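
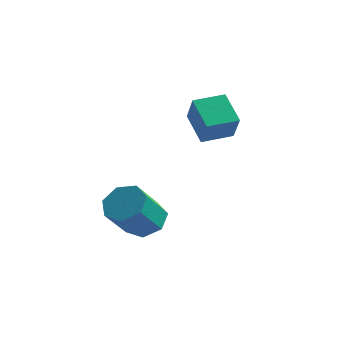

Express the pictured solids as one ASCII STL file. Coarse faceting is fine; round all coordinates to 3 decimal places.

solid 
facet normal -0.671 0.455 0.586
outer loop
vertex -2.598 0.747 4.045
vertex -1.647 1.961 4.192
vertex -3.301 1.463 2.685
endloop
endfacet
facet normal -0.614 -0.784 -0.095
outer loop
vertex -2.113 0.659 1.648
vertex -2.598 0.747 4.045
vertex -3.301 1.463 2.685
endloop
endfacet
facet normal -0.671 0.455 0.586
outer loop
vertex -3.301 1.463 2.685
vertex -1.647 1.961 4.192
vertex -2.35 2.677 2.832
endloop
endfacet
facet normal -0.416 0.423 -0.805
outer loop
vertex -2.35 2.677 2.832
vertex -2.113 0.659 1.648
vertex -3.301 1.463 2.685
endloop
endfacet
facet normal 0.416 -0.423 0.805
outer loop
vertex -2.598 0.747 4.045
vertex -0.459 1.157 3.155
vertex -1.647 1.961 4.192
endloop
endfacet
facet normal -0.614 -0.784 -0.095
outer loop
vertex -1.41 -0.057 3.008
vertex -2.598 0.747 4.045
vertex -2.113 0.659 1.648
endloop
endfacet
facet normal 0.416 -0.423 0.805
outer loop
vertex -1.41 -0.057 3.008
vertex -0.459 1.157 3.155
vertex -2.598 0.747 4.045
endloop
endfacet
facet normal 0.614 0.784 0.095
outer loop
vertex -1.647 1.961 4.192
vertex -0.459 1.157 3.155
vertex -2.35 2.677 2.832
endloop
endfacet
facet normal -0.416 0.423 -0.805
outer loop
vertex -1.162 1.873 1.795
vertex -2.113 0.659 1.648
vertex -2.35 2.677 2.832
endloop
endfacet
facet normal 0.614 0.784 0.095
outer loop
vertex -2.35 2.677 2.832
vertex -0.459 1.157 3.155
vertex -1.162 1.873 1.795
endloop
endfacet
facet normal 0.671 -0.455 -0.586
outer loop
vertex -1.162 1.873 1.795
vertex -1.41 -0.057 3.008
vertex -2.113 0.659 1.648
endloop
endfacet
facet normal 0.671 -0.455 -0.586
outer loop
vertex -0.459 1.157 3.155
vertex -1.41 -0.057 3.008
vertex -1.162 1.873 1.795
endloop
endfacet
facet normal 0.070 0.670 -0.739
outer loop
vertex -2.388 -2.2 -2.602
vertex -3.414 -1.883 -2.412
vertex -2.492 -1.499 -1.976
endloop
endfacet
facet normal 0.991 0.035 0.126
outer loop
vertex -2.388 -2.2 -2.602
vertex -2.492 -1.499 -1.976
vertex -2.541 -3.654 -0.998
endloop
endfacet
facet normal 0.992 0.034 0.125
outer loop
vertex -2.541 -3.654 -0.998
vertex -2.492 -1.499 -1.976
vertex -2.644 -2.953 -0.372
endloop
endfacet
facet normal -0.070 -0.670 0.739
outer loop
vertex -2.541 -3.654 -0.998
vertex -2.644 -2.953 -0.372
vertex -3.566 -3.337 -0.808
endloop
endfacet
facet normal 0.070 0.670 -0.739
outer loop
vertex -2.492 -1.499 -1.976
vertex -3.414 -1.883 -2.412
vertex -3.289 -1.087 -1.678
endloop
endfacet
facet normal 0.533 0.601 0.595
outer loop
vertex -2.492 -1.499 -1.976
vertex -3.289 -1.087 -1.678
vertex -2.644 -2.953 -0.372
endloop
endfacet
facet normal 0.533 0.601 0.596
outer loop
vertex -2.644 -2.953 -0.372
vertex -3.289 -1.087 -1.678
vertex -3.442 -2.541 -0.074
endloop
endfacet
facet normal -0.070 -0.670 0.739
outer loop
vertex -2.644 -2.953 -0.372
vertex -3.442 -2.541 -0.074
vertex -3.566 -3.337 -0.808
endloop
endfacet
facet normal 0.071 0.670 -0.739
outer loop
vertex -3.289 -1.087 -1.678
vertex -3.414 -1.883 -2.412
vertex -4.181 -1.274 -1.933
endloop
endfacet
facet normal -0.327 0.716 0.618
outer loop
vertex -3.289 -1.087 -1.678
vertex -4.181 -1.274 -1.933
vertex -3.442 -2.541 -0.074
endloop
endfacet
facet normal -0.327 0.715 0.618
outer loop
vertex -3.442 -2.541 -0.074
vertex -4.181 -1.274 -1.933
vertex -4.333 -2.728 -0.329
endloop
endfacet
facet normal -0.071 -0.670 0.739
outer loop
vertex -3.442 -2.541 -0.074
vertex -4.333 -2.728 -0.329
vertex -3.566 -3.337 -0.808
endloop
endfacet
facet normal 0.071 0.670 -0.739
outer loop
vertex -4.181 -1.274 -1.933
vertex -3.414 -1.883 -2.412
vertex -4.494 -1.92 -2.549
endloop
endfacet
facet normal -0.941 0.290 0.174
outer loop
vertex -4.181 -1.274 -1.933
vertex -4.494 -1.92 -2.549
vertex -4.333 -2.728 -0.329
endloop
endfacet
facet normal -0.941 0.291 0.174
outer loop
vertex -4.333 -2.728 -0.329
vertex -4.494 -1.92 -2.549
vertex -4.647 -3.374 -0.945
endloop
endfacet
facet normal -0.071 -0.670 0.739
outer loop
vertex -4.333 -2.728 -0.329
vertex -4.647 -3.374 -0.945
vertex -3.566 -3.337 -0.808
endloop
endfacet
facet normal 0.071 0.670 -0.739
outer loop
vertex -4.494 -1.92 -2.549
vertex -3.414 -1.883 -2.412
vertex -3.994 -2.538 -3.061
endloop
endfacet
facet normal -0.846 -0.353 -0.400
outer loop
vertex -4.494 -1.92 -2.549
vertex -3.994 -2.538 -3.061
vertex -4.647 -3.374 -0.945
endloop
endfacet
facet normal -0.846 -0.352 -0.400
outer loop
vertex -4.647 -3.374 -0.945
vertex -3.994 -2.538 -3.061
vertex -4.147 -3.992 -1.458
endloop
endfacet
facet normal -0.071 -0.670 0.739
outer loop
vertex -4.647 -3.374 -0.945
vertex -4.147 -3.992 -1.458
vertex -3.566 -3.337 -0.808
endloop
endfacet
facet normal 0.070 0.670 -0.739
outer loop
vertex -3.994 -2.538 -3.061
vertex -3.414 -1.883 -2.412
vertex -3.057 -2.663 -3.085
endloop
endfacet
facet normal -0.115 -0.730 -0.673
outer loop
vertex -3.994 -2.538 -3.061
vertex -3.057 -2.663 -3.085
vertex -4.147 -3.992 -1.458
endloop
endfacet
facet normal -0.114 -0.731 -0.673
outer loop
vertex -4.147 -3.992 -1.458
vertex -3.057 -2.663 -3.085
vertex -3.21 -4.117 -1.481
endloop
endfacet
facet normal -0.071 -0.670 0.739
outer loop
vertex -4.147 -3.992 -1.458
vertex -3.21 -4.117 -1.481
vertex -3.566 -3.337 -0.808
endloop
endfacet
facet normal 0.070 0.670 -0.739
outer loop
vertex -3.057 -2.663 -3.085
vertex -3.414 -1.883 -2.412
vertex -2.388 -2.2 -2.602
endloop
endfacet
facet normal 0.704 -0.559 -0.439
outer loop
vertex -3.057 -2.663 -3.085
vertex -2.388 -2.2 -2.602
vertex -3.21 -4.117 -1.481
endloop
endfacet
facet normal 0.704 -0.559 -0.439
outer loop
vertex -3.21 -4.117 -1.481
vertex -2.388 -2.2 -2.602
vertex -2.541 -3.654 -0.998
endloop
endfacet
facet normal -0.070 -0.670 0.739
outer loop
vertex -3.21 -4.117 -1.481
vertex -2.541 -3.654 -0.998
vertex -3.566 -3.337 -0.808
endloop
endfacet

endsolid


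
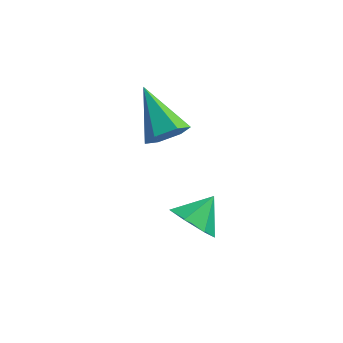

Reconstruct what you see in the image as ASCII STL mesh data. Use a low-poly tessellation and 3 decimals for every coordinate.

solid 
facet normal 0.590 -0.601 -0.539
outer loop
vertex -0.62 0.49 3.762
vertex -1.017 0.704 3.089
vertex -0.368 1.126 3.328
endloop
endfacet
facet normal 0.518 0.332 0.788
outer loop
vertex -0.62 0.49 3.762
vertex -0.368 1.126 3.328
vertex -2.243 1.956 4.211
endloop
endfacet
facet normal 0.590 -0.601 -0.539
outer loop
vertex -0.368 1.126 3.328
vertex -1.017 0.704 3.089
vertex -0.765 1.34 2.655
endloop
endfacet
facet normal 0.420 0.907 0.040
outer loop
vertex -0.368 1.126 3.328
vertex -0.765 1.34 2.655
vertex -2.243 1.956 4.211
endloop
endfacet
facet normal 0.589 -0.602 -0.540
outer loop
vertex -0.765 1.34 2.655
vertex -1.017 0.704 3.089
vertex -1.414 0.919 2.416
endloop
endfacet
facet normal -0.286 0.767 -0.575
outer loop
vertex -0.765 1.34 2.655
vertex -1.414 0.919 2.416
vertex -2.243 1.956 4.211
endloop
endfacet
facet normal 0.589 -0.602 -0.540
outer loop
vertex -1.414 0.919 2.416
vertex -1.017 0.704 3.089
vertex -1.666 0.283 2.85
endloop
endfacet
facet normal -0.895 0.052 -0.443
outer loop
vertex -1.414 0.919 2.416
vertex -1.666 0.283 2.85
vertex -2.243 1.956 4.211
endloop
endfacet
facet normal 0.589 -0.602 -0.539
outer loop
vertex -1.666 0.283 2.85
vertex -1.017 0.704 3.089
vertex -1.269 0.069 3.523
endloop
endfacet
facet normal -0.797 -0.522 0.304
outer loop
vertex -1.666 0.283 2.85
vertex -1.269 0.069 3.523
vertex -2.243 1.956 4.211
endloop
endfacet
facet normal 0.589 -0.602 -0.539
outer loop
vertex -1.269 0.069 3.523
vertex -1.017 0.704 3.089
vertex -0.62 0.49 3.762
endloop
endfacet
facet normal -0.091 -0.382 0.920
outer loop
vertex -1.269 0.069 3.523
vertex -0.62 0.49 3.762
vertex -2.243 1.956 4.211
endloop
endfacet
facet normal -0.399 -0.702 -0.591
outer loop
vertex 1.242 -2.43 1.685
vertex 0.821 -2.781 2.386
vertex 0.537 -2.149 1.827
endloop
endfacet
facet normal 0.293 0.899 -0.325
outer loop
vertex 1.242 -2.43 1.685
vertex 0.537 -2.149 1.827
vertex 1.299 -1.939 3.094
endloop
endfacet
facet normal -0.398 -0.702 -0.591
outer loop
vertex 0.537 -2.149 1.827
vertex 0.821 -2.781 2.386
vertex 0.046 -2.345 2.39
endloop
endfacet
facet normal -0.329 0.943 0.042
outer loop
vertex 0.537 -2.149 1.827
vertex 0.046 -2.345 2.39
vertex 1.299 -1.939 3.094
endloop
endfacet
facet normal -0.398 -0.702 -0.590
outer loop
vertex 0.046 -2.345 2.39
vertex 0.821 -2.781 2.386
vertex 0.138 -2.868 2.95
endloop
endfacet
facet normal -0.535 0.572 0.622
outer loop
vertex 0.046 -2.345 2.39
vertex 0.138 -2.868 2.95
vertex 1.299 -1.939 3.094
endloop
endfacet
facet normal -0.398 -0.702 -0.591
outer loop
vertex 0.138 -2.868 2.95
vertex 0.821 -2.781 2.386
vertex 0.745 -3.326 3.085
endloop
endfacet
facet normal -0.172 0.062 0.983
outer loop
vertex 0.138 -2.868 2.95
vertex 0.745 -3.326 3.085
vertex 1.299 -1.939 3.094
endloop
endfacet
facet normal -0.399 -0.701 -0.590
outer loop
vertex 0.745 -3.326 3.085
vertex 0.821 -2.781 2.386
vertex 1.409 -3.374 2.693
endloop
endfacet
facet normal 0.487 -0.200 0.850
outer loop
vertex 0.745 -3.326 3.085
vertex 1.409 -3.374 2.693
vertex 1.299 -1.939 3.094
endloop
endfacet
facet normal -0.399 -0.701 -0.591
outer loop
vertex 1.409 -3.374 2.693
vertex 0.821 -2.781 2.386
vertex 1.631 -2.975 2.07
endloop
endfacet
facet normal 0.945 -0.018 0.325
outer loop
vertex 1.409 -3.374 2.693
vertex 1.631 -2.975 2.07
vertex 1.299 -1.939 3.094
endloop
endfacet
facet normal -0.398 -0.702 -0.591
outer loop
vertex 1.631 -2.975 2.07
vertex 0.821 -2.781 2.386
vertex 1.242 -2.43 1.685
endloop
endfacet
facet normal 0.859 0.472 -0.199
outer loop
vertex 1.631 -2.975 2.07
vertex 1.242 -2.43 1.685
vertex 1.299 -1.939 3.094
endloop
endfacet

endsolid


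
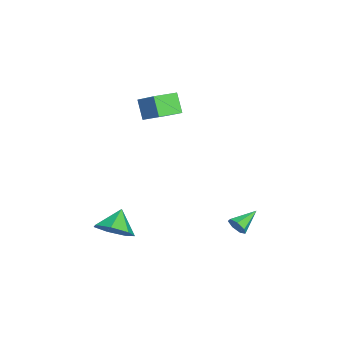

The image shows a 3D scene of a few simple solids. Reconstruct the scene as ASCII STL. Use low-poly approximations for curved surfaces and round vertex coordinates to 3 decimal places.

solid 
facet normal 0.705 -0.254 -0.662
outer loop
vertex 2.157 -2.669 -3.298
vertex 1.468 -2.595 -4.06
vertex 2.087 -1.864 -3.681
endloop
endfacet
facet normal 0.164 0.435 0.885
outer loop
vertex 2.157 -2.669 -3.298
vertex 2.087 -1.864 -3.681
vertex 0.552 -2.265 -3.2
endloop
endfacet
facet normal 0.705 -0.254 -0.662
outer loop
vertex 2.087 -1.864 -3.681
vertex 1.468 -2.595 -4.06
vertex 1.551 -1.61 -4.35
endloop
endfacet
facet normal -0.102 0.900 0.424
outer loop
vertex 2.087 -1.864 -3.681
vertex 1.551 -1.61 -4.35
vertex 0.552 -2.265 -3.2
endloop
endfacet
facet normal 0.705 -0.254 -0.662
outer loop
vertex 1.551 -1.61 -4.35
vertex 1.468 -2.595 -4.06
vertex 0.953 -2.097 -4.8
endloop
endfacet
facet normal -0.600 0.798 -0.067
outer loop
vertex 1.551 -1.61 -4.35
vertex 0.953 -2.097 -4.8
vertex 0.552 -2.265 -3.2
endloop
endfacet
facet normal 0.706 -0.253 -0.662
outer loop
vertex 0.953 -2.097 -4.8
vertex 1.468 -2.595 -4.06
vertex 0.743 -2.959 -4.694
endloop
endfacet
facet normal -0.954 0.206 -0.218
outer loop
vertex 0.953 -2.097 -4.8
vertex 0.743 -2.959 -4.694
vertex 0.552 -2.265 -3.2
endloop
endfacet
facet normal 0.706 -0.254 -0.661
outer loop
vertex 0.743 -2.959 -4.694
vertex 1.468 -2.595 -4.06
vertex 1.079 -3.547 -4.11
endloop
endfacet
facet normal -0.899 -0.430 0.085
outer loop
vertex 0.743 -2.959 -4.694
vertex 1.079 -3.547 -4.11
vertex 0.552 -2.265 -3.2
endloop
endfacet
facet normal 0.705 -0.253 -0.662
outer loop
vertex 1.079 -3.547 -4.11
vertex 1.468 -2.595 -4.06
vertex 1.708 -3.418 -3.489
endloop
endfacet
facet normal -0.476 -0.631 0.613
outer loop
vertex 1.079 -3.547 -4.11
vertex 1.708 -3.418 -3.489
vertex 0.552 -2.265 -3.2
endloop
endfacet
facet normal 0.705 -0.254 -0.662
outer loop
vertex 1.708 -3.418 -3.489
vertex 1.468 -2.595 -4.06
vertex 2.157 -2.669 -3.298
endloop
endfacet
facet normal -0.003 -0.246 0.969
outer loop
vertex 1.708 -3.418 -3.489
vertex 2.157 -2.669 -3.298
vertex 0.552 -2.265 -3.2
endloop
endfacet
facet normal -0.538 -0.226 0.812
outer loop
vertex -2.939 -0.913 2.348
vertex -3.546 0.163 2.245
vertex -4.25 -1.758 1.246
endloop
endfacet
facet normal 0.490 -0.868 0.083
outer loop
vertex -3.594 -1.483 0.255
vertex -2.939 -0.913 2.348
vertex -4.25 -1.758 1.246
endloop
endfacet
facet normal -0.538 -0.226 0.812
outer loop
vertex -4.25 -1.758 1.246
vertex -3.546 0.163 2.245
vertex -4.857 -0.682 1.143
endloop
endfacet
facet normal -0.686 -0.442 -0.577
outer loop
vertex -4.857 -0.682 1.143
vertex -3.594 -1.483 0.255
vertex -4.25 -1.758 1.246
endloop
endfacet
facet normal 0.686 0.442 0.577
outer loop
vertex -2.939 -0.913 2.348
vertex -2.89 0.438 1.254
vertex -3.546 0.163 2.245
endloop
endfacet
facet normal 0.490 -0.868 0.083
outer loop
vertex -2.283 -0.638 1.357
vertex -2.939 -0.913 2.348
vertex -3.594 -1.483 0.255
endloop
endfacet
facet normal 0.686 0.442 0.577
outer loop
vertex -2.283 -0.638 1.357
vertex -2.89 0.438 1.254
vertex -2.939 -0.913 2.348
endloop
endfacet
facet normal -0.490 0.868 -0.083
outer loop
vertex -3.546 0.163 2.245
vertex -2.89 0.438 1.254
vertex -4.857 -0.682 1.143
endloop
endfacet
facet normal -0.686 -0.442 -0.577
outer loop
vertex -4.201 -0.407 0.152
vertex -3.594 -1.483 0.255
vertex -4.857 -0.682 1.143
endloop
endfacet
facet normal -0.490 0.868 -0.083
outer loop
vertex -4.857 -0.682 1.143
vertex -2.89 0.438 1.254
vertex -4.201 -0.407 0.152
endloop
endfacet
facet normal 0.538 0.226 -0.812
outer loop
vertex -4.201 -0.407 0.152
vertex -2.283 -0.638 1.357
vertex -3.594 -1.483 0.255
endloop
endfacet
facet normal 0.538 0.226 -0.812
outer loop
vertex -2.89 0.438 1.254
vertex -2.283 -0.638 1.357
vertex -4.201 -0.407 0.152
endloop
endfacet
facet normal 0.653 -0.671 -0.351
outer loop
vertex 2.871 3.112 -2.27
vertex 2.591 3.087 -2.743
vertex 3.007 3.421 -2.608
endloop
endfacet
facet normal 0.429 0.574 0.697
outer loop
vertex 2.871 3.112 -2.27
vertex 3.007 3.421 -2.608
vertex 1.729 3.973 -2.277
endloop
endfacet
facet normal 0.653 -0.670 -0.353
outer loop
vertex 3.007 3.421 -2.608
vertex 2.591 3.087 -2.743
vertex 2.829 3.479 -3.047
endloop
endfacet
facet normal 0.388 0.921 -0.036
outer loop
vertex 3.007 3.421 -2.608
vertex 2.829 3.479 -3.047
vertex 1.729 3.973 -2.277
endloop
endfacet
facet normal 0.652 -0.671 -0.354
outer loop
vertex 2.829 3.479 -3.047
vertex 2.591 3.087 -2.743
vertex 2.471 3.242 -3.257
endloop
endfacet
facet normal -0.117 0.752 -0.649
outer loop
vertex 2.829 3.479 -3.047
vertex 2.471 3.242 -3.257
vertex 1.729 3.973 -2.277
endloop
endfacet
facet normal 0.652 -0.671 -0.354
outer loop
vertex 2.471 3.242 -3.257
vertex 2.591 3.087 -2.743
vertex 2.204 2.889 -3.08
endloop
endfacet
facet normal -0.707 0.194 -0.680
outer loop
vertex 2.471 3.242 -3.257
vertex 2.204 2.889 -3.08
vertex 1.729 3.973 -2.277
endloop
endfacet
facet normal 0.652 -0.671 -0.354
outer loop
vertex 2.204 2.889 -3.08
vertex 2.591 3.087 -2.743
vertex 2.228 2.685 -2.649
endloop
endfacet
facet normal -0.937 -0.333 -0.105
outer loop
vertex 2.204 2.889 -3.08
vertex 2.228 2.685 -2.649
vertex 1.729 3.973 -2.277
endloop
endfacet
facet normal 0.652 -0.671 -0.353
outer loop
vertex 2.228 2.685 -2.649
vertex 2.591 3.087 -2.743
vertex 2.525 2.784 -2.289
endloop
endfacet
facet normal -0.634 -0.431 0.642
outer loop
vertex 2.228 2.685 -2.649
vertex 2.525 2.784 -2.289
vertex 1.729 3.973 -2.277
endloop
endfacet
facet normal 0.654 -0.670 -0.352
outer loop
vertex 2.525 2.784 -2.289
vertex 2.591 3.087 -2.743
vertex 2.871 3.112 -2.27
endloop
endfacet
facet normal -0.028 -0.029 0.999
outer loop
vertex 2.525 2.784 -2.289
vertex 2.871 3.112 -2.27
vertex 1.729 3.973 -2.277
endloop
endfacet

endsolid


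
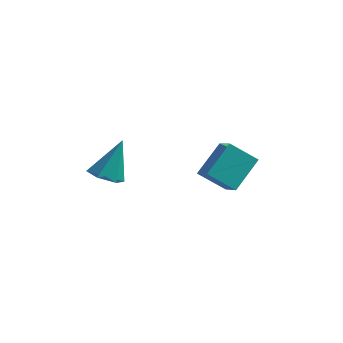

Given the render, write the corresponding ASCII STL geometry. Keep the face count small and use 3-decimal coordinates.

solid 
facet normal -0.198 -0.477 -0.856
outer loop
vertex 0.338 -0.49 0.387
vertex -0.302 -0.712 0.659
vertex -0.259 -0.08 0.297
endloop
endfacet
facet normal 0.575 0.799 -0.177
outer loop
vertex 0.338 -0.49 0.387
vertex -0.259 -0.08 0.297
vertex 0.042 0.112 2.141
endloop
endfacet
facet normal -0.198 -0.477 -0.856
outer loop
vertex -0.259 -0.08 0.297
vertex -0.302 -0.712 0.659
vertex -0.899 -0.302 0.569
endloop
endfacet
facet normal -0.343 0.938 -0.042
outer loop
vertex -0.259 -0.08 0.297
vertex -0.899 -0.302 0.569
vertex 0.042 0.112 2.141
endloop
endfacet
facet normal -0.198 -0.477 -0.856
outer loop
vertex -0.899 -0.302 0.569
vertex -0.302 -0.712 0.659
vertex -0.941 -0.935 0.931
endloop
endfacet
facet normal -0.851 0.302 0.430
outer loop
vertex -0.899 -0.302 0.569
vertex -0.941 -0.935 0.931
vertex 0.042 0.112 2.141
endloop
endfacet
facet normal -0.198 -0.477 -0.856
outer loop
vertex -0.941 -0.935 0.931
vertex -0.302 -0.712 0.659
vertex -0.344 -1.345 1.021
endloop
endfacet
facet normal -0.439 -0.472 0.765
outer loop
vertex -0.941 -0.935 0.931
vertex -0.344 -1.345 1.021
vertex 0.042 0.112 2.141
endloop
endfacet
facet normal -0.198 -0.477 -0.857
outer loop
vertex -0.344 -1.345 1.021
vertex -0.302 -0.712 0.659
vertex 0.296 -1.122 0.749
endloop
endfacet
facet normal 0.480 -0.611 0.629
outer loop
vertex -0.344 -1.345 1.021
vertex 0.296 -1.122 0.749
vertex 0.042 0.112 2.141
endloop
endfacet
facet normal -0.198 -0.477 -0.856
outer loop
vertex 0.296 -1.122 0.749
vertex -0.302 -0.712 0.659
vertex 0.338 -0.49 0.387
endloop
endfacet
facet normal 0.987 0.025 0.158
outer loop
vertex 0.296 -1.122 0.749
vertex 0.338 -0.49 0.387
vertex 0.042 0.112 2.141
endloop
endfacet
facet normal -0.784 -0.185 0.593
outer loop
vertex 2.377 2.589 -0.801
vertex 2.815 3.859 0.173
vertex 1.719 3.31 -1.446
endloop
endfacet
facet normal -0.264 -0.766 -0.587
outer loop
vertex 2.785 3.561 -2.253
vertex 2.377 2.589 -0.801
vertex 1.719 3.31 -1.446
endloop
endfacet
facet normal -0.784 -0.184 0.593
outer loop
vertex 1.719 3.31 -1.446
vertex 2.815 3.859 0.173
vertex 2.158 4.581 -0.472
endloop
endfacet
facet normal -0.562 0.617 -0.551
outer loop
vertex 2.158 4.581 -0.472
vertex 2.785 3.561 -2.253
vertex 1.719 3.31 -1.446
endloop
endfacet
facet normal 0.562 -0.617 0.551
outer loop
vertex 2.377 2.589 -0.801
vertex 3.881 4.11 -0.634
vertex 2.815 3.859 0.173
endloop
endfacet
facet normal -0.265 -0.765 -0.587
outer loop
vertex 3.442 2.839 -1.608
vertex 2.377 2.589 -0.801
vertex 2.785 3.561 -2.253
endloop
endfacet
facet normal 0.562 -0.617 0.551
outer loop
vertex 3.442 2.839 -1.608
vertex 3.881 4.11 -0.634
vertex 2.377 2.589 -0.801
endloop
endfacet
facet normal 0.264 0.765 0.587
outer loop
vertex 2.815 3.859 0.173
vertex 3.881 4.11 -0.634
vertex 2.158 4.581 -0.472
endloop
endfacet
facet normal -0.562 0.617 -0.551
outer loop
vertex 3.223 4.831 -1.279
vertex 2.785 3.561 -2.253
vertex 2.158 4.581 -0.472
endloop
endfacet
facet normal 0.264 0.766 0.586
outer loop
vertex 2.158 4.581 -0.472
vertex 3.881 4.11 -0.634
vertex 3.223 4.831 -1.279
endloop
endfacet
facet normal 0.784 0.184 -0.593
outer loop
vertex 3.223 4.831 -1.279
vertex 3.442 2.839 -1.608
vertex 2.785 3.561 -2.253
endloop
endfacet
facet normal 0.784 0.184 -0.593
outer loop
vertex 3.881 4.11 -0.634
vertex 3.442 2.839 -1.608
vertex 3.223 4.831 -1.279
endloop
endfacet

endsolid


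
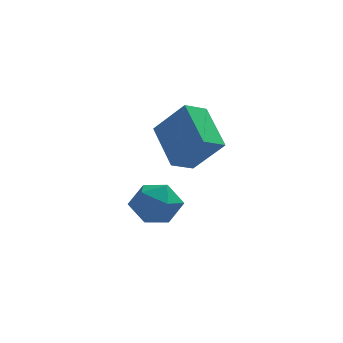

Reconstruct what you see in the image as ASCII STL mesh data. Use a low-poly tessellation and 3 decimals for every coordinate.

solid 
facet normal 0.159 0.927 -0.339
outer loop
vertex -0.317 2.433 -3.132
vertex -1.3 2.754 -2.716
vertex -0.38 2.825 -2.09
endloop
endfacet
facet normal 0.775 0.605 -0.181
outer loop
vertex -0.317 2.433 -3.132
vertex -0.38 2.825 -2.09
vertex 0.258 1.94 -2.315
endloop
endfacet
facet normal 0.820 0.009 -0.572
outer loop
vertex -0.317 2.433 -3.132
vertex 0.258 1.94 -2.315
vertex -0.267 1.321 -3.078
endloop
endfacet
facet normal 0.231 -0.037 -0.972
outer loop
vertex -0.317 2.433 -3.132
vertex -0.267 1.321 -3.078
vertex -1.23 1.824 -3.326
endloop
endfacet
facet normal -0.178 0.530 -0.829
outer loop
vertex -0.317 2.433 -3.132
vertex -1.23 1.824 -3.326
vertex -1.3 2.754 -2.716
endloop
endfacet
facet normal 0.755 0.415 0.508
outer loop
vertex 0.258 1.94 -2.315
vertex -0.38 2.825 -2.09
vertex -0.37 1.956 -1.394
endloop
endfacet
facet normal -0.242 0.937 0.250
outer loop
vertex -0.38 2.825 -2.09
vertex -1.3 2.754 -2.716
vertex -1.333 2.459 -1.642
endloop
endfacet
facet normal -0.787 0.296 -0.542
outer loop
vertex -1.3 2.754 -2.716
vertex -1.23 1.824 -3.326
vertex -1.858 1.84 -2.405
endloop
endfacet
facet normal -0.125 -0.621 -0.774
outer loop
vertex -1.23 1.824 -3.326
vertex -0.267 1.321 -3.078
vertex -1.22 0.955 -2.63
endloop
endfacet
facet normal 0.827 -0.548 -0.125
outer loop
vertex -0.267 1.321 -3.078
vertex 0.258 1.94 -2.315
vertex -0.3 1.026 -2.004
endloop
endfacet
facet normal -0.231 0.037 0.972
outer loop
vertex -1.283 1.347 -1.588
vertex -0.37 1.956 -1.394
vertex -1.333 2.459 -1.642
endloop
endfacet
facet normal -0.820 -0.009 0.572
outer loop
vertex -1.283 1.347 -1.588
vertex -1.333 2.459 -1.642
vertex -1.858 1.84 -2.405
endloop
endfacet
facet normal -0.775 -0.605 0.181
outer loop
vertex -1.283 1.347 -1.588
vertex -1.858 1.84 -2.405
vertex -1.22 0.955 -2.63
endloop
endfacet
facet normal -0.159 -0.927 0.339
outer loop
vertex -1.283 1.347 -1.588
vertex -1.22 0.955 -2.63
vertex -0.3 1.026 -2.004
endloop
endfacet
facet normal 0.178 -0.530 0.829
outer loop
vertex -1.283 1.347 -1.588
vertex -0.3 1.026 -2.004
vertex -0.37 1.956 -1.394
endloop
endfacet
facet normal 0.125 0.621 0.774
outer loop
vertex -1.333 2.459 -1.642
vertex -0.37 1.956 -1.394
vertex -0.38 2.825 -2.09
endloop
endfacet
facet normal -0.827 0.548 0.125
outer loop
vertex -1.858 1.84 -2.405
vertex -1.333 2.459 -1.642
vertex -1.3 2.754 -2.716
endloop
endfacet
facet normal -0.755 -0.415 -0.508
outer loop
vertex -1.22 0.955 -2.63
vertex -1.858 1.84 -2.405
vertex -1.23 1.824 -3.326
endloop
endfacet
facet normal 0.242 -0.937 -0.250
outer loop
vertex -0.3 1.026 -2.004
vertex -1.22 0.955 -2.63
vertex -0.267 1.321 -3.078
endloop
endfacet
facet normal 0.787 -0.296 0.542
outer loop
vertex -0.37 1.956 -1.394
vertex -0.3 1.026 -2.004
vertex 0.258 1.94 -2.315
endloop
endfacet
facet normal -0.633 0.259 -0.730
outer loop
vertex -0.097 0.419 0.216
vertex -0.9 1.996 1.471
vertex 0.651 1.118 -0.185
endloop
endfacet
facet normal 0.370 -0.727 -0.578
outer loop
vertex 1.86 0.624 1.209
vertex -0.097 0.419 0.216
vertex 0.651 1.118 -0.185
endloop
endfacet
facet normal -0.633 0.259 -0.730
outer loop
vertex 0.651 1.118 -0.185
vertex -0.9 1.996 1.471
vertex -0.152 2.696 1.071
endloop
endfacet
facet normal 0.680 0.636 -0.364
outer loop
vertex -0.152 2.696 1.071
vertex 1.86 0.624 1.209
vertex 0.651 1.118 -0.185
endloop
endfacet
facet normal -0.680 -0.636 0.364
outer loop
vertex -0.097 0.419 0.216
vertex 0.309 1.502 2.865
vertex -0.9 1.996 1.471
endloop
endfacet
facet normal 0.370 -0.726 -0.579
outer loop
vertex 1.112 -0.076 1.609
vertex -0.097 0.419 0.216
vertex 1.86 0.624 1.209
endloop
endfacet
facet normal -0.680 -0.636 0.364
outer loop
vertex 1.112 -0.076 1.609
vertex 0.309 1.502 2.865
vertex -0.097 0.419 0.216
endloop
endfacet
facet normal -0.370 0.727 0.579
outer loop
vertex -0.9 1.996 1.471
vertex 0.309 1.502 2.865
vertex -0.152 2.696 1.071
endloop
endfacet
facet normal 0.680 0.636 -0.364
outer loop
vertex 1.057 2.201 2.464
vertex 1.86 0.624 1.209
vertex -0.152 2.696 1.071
endloop
endfacet
facet normal -0.369 0.727 0.579
outer loop
vertex -0.152 2.696 1.071
vertex 0.309 1.502 2.865
vertex 1.057 2.201 2.464
endloop
endfacet
facet normal 0.633 -0.259 0.730
outer loop
vertex 1.057 2.201 2.464
vertex 1.112 -0.076 1.609
vertex 1.86 0.624 1.209
endloop
endfacet
facet normal 0.633 -0.259 0.730
outer loop
vertex 0.309 1.502 2.865
vertex 1.112 -0.076 1.609
vertex 1.057 2.201 2.464
endloop
endfacet

endsolid


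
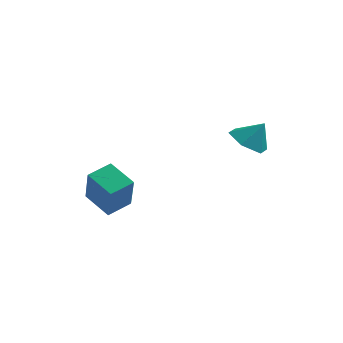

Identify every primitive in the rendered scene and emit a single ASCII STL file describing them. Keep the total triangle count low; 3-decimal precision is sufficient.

solid 
facet normal -0.774 0.531 0.345
outer loop
vertex -3.013 -1.875 1.22
vertex -2.277 -0.957 1.457
vertex -3.308 -1.198 -0.487
endloop
endfacet
facet normal -0.613 -0.765 -0.198
outer loop
vertex -2.163 -1.983 -0.997
vertex -3.013 -1.875 1.22
vertex -3.308 -1.198 -0.487
endloop
endfacet
facet normal -0.774 0.530 0.345
outer loop
vertex -3.308 -1.198 -0.487
vertex -2.277 -0.957 1.457
vertex -2.573 -0.279 -0.25
endloop
endfacet
facet normal -0.159 0.364 -0.918
outer loop
vertex -2.573 -0.279 -0.25
vertex -2.163 -1.983 -0.997
vertex -3.308 -1.198 -0.487
endloop
endfacet
facet normal 0.159 -0.364 0.918
outer loop
vertex -3.013 -1.875 1.22
vertex -1.132 -1.742 0.947
vertex -2.277 -0.957 1.457
endloop
endfacet
facet normal -0.613 -0.765 -0.198
outer loop
vertex -1.867 -2.661 0.71
vertex -3.013 -1.875 1.22
vertex -2.163 -1.983 -0.997
endloop
endfacet
facet normal 0.159 -0.364 0.918
outer loop
vertex -1.867 -2.661 0.71
vertex -1.132 -1.742 0.947
vertex -3.013 -1.875 1.22
endloop
endfacet
facet normal 0.613 0.765 0.198
outer loop
vertex -2.277 -0.957 1.457
vertex -1.132 -1.742 0.947
vertex -2.573 -0.279 -0.25
endloop
endfacet
facet normal -0.159 0.364 -0.918
outer loop
vertex -1.427 -1.065 -0.76
vertex -2.163 -1.983 -0.997
vertex -2.573 -0.279 -0.25
endloop
endfacet
facet normal 0.613 0.765 0.198
outer loop
vertex -2.573 -0.279 -0.25
vertex -1.132 -1.742 0.947
vertex -1.427 -1.065 -0.76
endloop
endfacet
facet normal 0.774 -0.531 -0.345
outer loop
vertex -1.427 -1.065 -0.76
vertex -1.867 -2.661 0.71
vertex -2.163 -1.983 -0.997
endloop
endfacet
facet normal 0.775 -0.531 -0.344
outer loop
vertex -1.132 -1.742 0.947
vertex -1.867 -2.661 0.71
vertex -1.427 -1.065 -0.76
endloop
endfacet
facet normal -0.536 -0.171 -0.827
outer loop
vertex 3.317 2.661 0.675
vertex 2.642 3.353 0.969
vertex 3.431 3.626 0.401
endloop
endfacet
facet normal 0.993 -0.099 0.066
outer loop
vertex 3.317 2.661 0.675
vertex 3.431 3.626 0.401
vertex 3.318 3.567 2.011
endloop
endfacet
facet normal -0.536 -0.170 -0.827
outer loop
vertex 3.431 3.626 0.401
vertex 2.642 3.353 0.969
vertex 2.757 4.318 0.696
endloop
endfacet
facet normal 0.730 0.679 0.076
outer loop
vertex 3.431 3.626 0.401
vertex 2.757 4.318 0.696
vertex 3.318 3.567 2.011
endloop
endfacet
facet normal -0.536 -0.170 -0.827
outer loop
vertex 2.757 4.318 0.696
vertex 2.642 3.353 0.969
vertex 1.968 4.044 1.264
endloop
endfacet
facet normal 0.043 0.875 0.482
outer loop
vertex 2.757 4.318 0.696
vertex 1.968 4.044 1.264
vertex 3.318 3.567 2.011
endloop
endfacet
facet normal -0.536 -0.170 -0.827
outer loop
vertex 1.968 4.044 1.264
vertex 2.642 3.353 0.969
vertex 1.853 3.079 1.537
endloop
endfacet
facet normal -0.381 0.293 0.877
outer loop
vertex 1.968 4.044 1.264
vertex 1.853 3.079 1.537
vertex 3.318 3.567 2.011
endloop
endfacet
facet normal -0.536 -0.171 -0.827
outer loop
vertex 1.853 3.079 1.537
vertex 2.642 3.353 0.969
vertex 2.528 2.387 1.243
endloop
endfacet
facet normal -0.119 -0.484 0.867
outer loop
vertex 1.853 3.079 1.537
vertex 2.528 2.387 1.243
vertex 3.318 3.567 2.011
endloop
endfacet
facet normal -0.536 -0.171 -0.827
outer loop
vertex 2.528 2.387 1.243
vertex 2.642 3.353 0.969
vertex 3.317 2.661 0.675
endloop
endfacet
facet normal 0.569 -0.681 0.461
outer loop
vertex 2.528 2.387 1.243
vertex 3.317 2.661 0.675
vertex 3.318 3.567 2.011
endloop
endfacet

endsolid


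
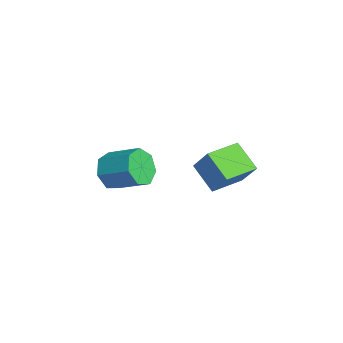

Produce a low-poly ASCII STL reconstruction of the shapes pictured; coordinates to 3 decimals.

solid 
facet normal -0.575 -0.690 -0.439
outer loop
vertex 0.767 -3.595 0.162
vertex -0.012 -3.256 0.65
vertex 0.326 -2.98 -0.227
endloop
endfacet
facet normal 0.632 -0.036 -0.774
outer loop
vertex 0.767 -3.595 0.162
vertex 0.326 -2.98 -0.227
vertex 1.711 -2.463 0.881
endloop
endfacet
facet normal 0.632 -0.036 -0.774
outer loop
vertex 1.711 -2.463 0.881
vertex 0.326 -2.98 -0.227
vertex 1.27 -1.848 0.492
endloop
endfacet
facet normal 0.576 0.690 0.439
outer loop
vertex 1.711 -2.463 0.881
vertex 1.27 -1.848 0.492
vertex 0.932 -2.124 1.37
endloop
endfacet
facet normal -0.576 -0.690 -0.439
outer loop
vertex 0.326 -2.98 -0.227
vertex -0.012 -3.256 0.65
vertex -0.369 -2.573 0.045
endloop
endfacet
facet normal -0.011 0.543 -0.840
outer loop
vertex 0.326 -2.98 -0.227
vertex -0.369 -2.573 0.045
vertex 1.27 -1.848 0.492
endloop
endfacet
facet normal -0.011 0.543 -0.840
outer loop
vertex 1.27 -1.848 0.492
vertex -0.369 -2.573 0.045
vertex 0.574 -1.441 0.764
endloop
endfacet
facet normal 0.575 0.691 0.439
outer loop
vertex 1.27 -1.848 0.492
vertex 0.574 -1.441 0.764
vertex 0.932 -2.124 1.37
endloop
endfacet
facet normal -0.575 -0.690 -0.440
outer loop
vertex -0.369 -2.573 0.045
vertex -0.012 -3.256 0.65
vertex -0.796 -2.681 0.773
endloop
endfacet
facet normal -0.646 0.712 -0.274
outer loop
vertex -0.369 -2.573 0.045
vertex -0.796 -2.681 0.773
vertex 0.574 -1.441 0.764
endloop
endfacet
facet normal -0.647 0.712 -0.273
outer loop
vertex 0.574 -1.441 0.764
vertex -0.796 -2.681 0.773
vertex 0.148 -1.549 1.492
endloop
endfacet
facet normal 0.575 0.691 0.439
outer loop
vertex 0.574 -1.441 0.764
vertex 0.148 -1.549 1.492
vertex 0.932 -2.124 1.37
endloop
endfacet
facet normal -0.575 -0.690 -0.439
outer loop
vertex -0.796 -2.681 0.773
vertex -0.012 -3.256 0.65
vertex -0.632 -3.221 1.408
endloop
endfacet
facet normal -0.795 0.346 0.499
outer loop
vertex -0.796 -2.681 0.773
vertex -0.632 -3.221 1.408
vertex 0.148 -1.549 1.492
endloop
endfacet
facet normal -0.795 0.346 0.499
outer loop
vertex 0.148 -1.549 1.492
vertex -0.632 -3.221 1.408
vertex 0.312 -2.089 2.128
endloop
endfacet
facet normal 0.575 0.691 0.438
outer loop
vertex 0.148 -1.549 1.492
vertex 0.312 -2.089 2.128
vertex 0.932 -2.124 1.37
endloop
endfacet
facet normal -0.575 -0.690 -0.439
outer loop
vertex -0.632 -3.221 1.408
vertex -0.012 -3.256 0.65
vertex -0.001 -3.788 1.473
endloop
endfacet
facet normal -0.345 -0.282 0.895
outer loop
vertex -0.632 -3.221 1.408
vertex -0.001 -3.788 1.473
vertex 0.312 -2.089 2.128
endloop
endfacet
facet normal -0.346 -0.281 0.895
outer loop
vertex 0.312 -2.089 2.128
vertex -0.001 -3.788 1.473
vertex 0.942 -2.656 2.193
endloop
endfacet
facet normal 0.576 0.690 0.439
outer loop
vertex 0.312 -2.089 2.128
vertex 0.942 -2.656 2.193
vertex 0.932 -2.124 1.37
endloop
endfacet
facet normal -0.575 -0.691 -0.439
outer loop
vertex -0.001 -3.788 1.473
vertex -0.012 -3.256 0.65
vertex 0.622 -3.954 0.918
endloop
endfacet
facet normal 0.365 -0.697 0.618
outer loop
vertex -0.001 -3.788 1.473
vertex 0.622 -3.954 0.918
vertex 0.942 -2.656 2.193
endloop
endfacet
facet normal 0.365 -0.697 0.618
outer loop
vertex 0.942 -2.656 2.193
vertex 0.622 -3.954 0.918
vertex 1.565 -2.822 1.638
endloop
endfacet
facet normal 0.575 0.690 0.439
outer loop
vertex 0.942 -2.656 2.193
vertex 1.565 -2.822 1.638
vertex 0.932 -2.124 1.37
endloop
endfacet
facet normal -0.575 -0.691 -0.438
outer loop
vertex 0.622 -3.954 0.918
vertex -0.012 -3.256 0.65
vertex 0.767 -3.595 0.162
endloop
endfacet
facet normal 0.800 -0.587 -0.125
outer loop
vertex 0.622 -3.954 0.918
vertex 0.767 -3.595 0.162
vertex 1.565 -2.822 1.638
endloop
endfacet
facet normal 0.799 -0.588 -0.124
outer loop
vertex 1.565 -2.822 1.638
vertex 0.767 -3.595 0.162
vertex 1.711 -2.463 0.881
endloop
endfacet
facet normal 0.576 0.690 0.438
outer loop
vertex 1.565 -2.822 1.638
vertex 1.711 -2.463 0.881
vertex 0.932 -2.124 1.37
endloop
endfacet
facet normal -0.537 -0.265 -0.801
outer loop
vertex -1.521 0.664 -0.607
vertex -2.262 2.194 -0.617
vertex -0.351 1.224 -1.577
endloop
endfacet
facet normal 0.436 -0.900 0.006
outer loop
vertex 0.502 1.646 -0.303
vertex -1.521 0.664 -0.607
vertex -0.351 1.224 -1.577
endloop
endfacet
facet normal -0.537 -0.265 -0.801
outer loop
vertex -0.351 1.224 -1.577
vertex -2.262 2.194 -0.617
vertex -1.092 2.754 -1.587
endloop
endfacet
facet normal 0.723 0.346 -0.598
outer loop
vertex -1.092 2.754 -1.587
vertex 0.502 1.646 -0.303
vertex -0.351 1.224 -1.577
endloop
endfacet
facet normal -0.723 -0.346 0.598
outer loop
vertex -1.521 0.664 -0.607
vertex -1.409 2.616 0.657
vertex -2.262 2.194 -0.617
endloop
endfacet
facet normal 0.436 -0.900 0.006
outer loop
vertex -0.668 1.086 0.667
vertex -1.521 0.664 -0.607
vertex 0.502 1.646 -0.303
endloop
endfacet
facet normal -0.723 -0.346 0.598
outer loop
vertex -0.668 1.086 0.667
vertex -1.409 2.616 0.657
vertex -1.521 0.664 -0.607
endloop
endfacet
facet normal -0.436 0.900 -0.006
outer loop
vertex -2.262 2.194 -0.617
vertex -1.409 2.616 0.657
vertex -1.092 2.754 -1.587
endloop
endfacet
facet normal 0.723 0.346 -0.598
outer loop
vertex -0.239 3.176 -0.313
vertex 0.502 1.646 -0.303
vertex -1.092 2.754 -1.587
endloop
endfacet
facet normal -0.436 0.900 -0.006
outer loop
vertex -1.092 2.754 -1.587
vertex -1.409 2.616 0.657
vertex -0.239 3.176 -0.313
endloop
endfacet
facet normal 0.537 0.265 0.801
outer loop
vertex -0.239 3.176 -0.313
vertex -0.668 1.086 0.667
vertex 0.502 1.646 -0.303
endloop
endfacet
facet normal 0.537 0.265 0.801
outer loop
vertex -1.409 2.616 0.657
vertex -0.668 1.086 0.667
vertex -0.239 3.176 -0.313
endloop
endfacet

endsolid


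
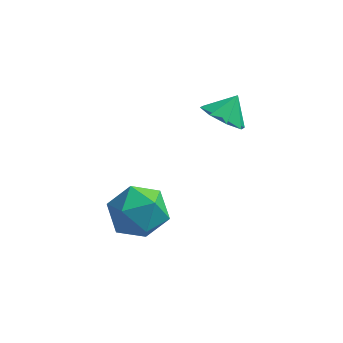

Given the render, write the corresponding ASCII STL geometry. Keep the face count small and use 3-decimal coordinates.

solid 
facet normal -0.414 -0.549 -0.726
outer loop
vertex -0.541 3.555 -0.211
vertex -0.938 2.964 0.463
vertex -1.222 3.783 0.005
endloop
endfacet
facet normal 0.305 0.951 -0.042
outer loop
vertex -0.541 3.555 -0.211
vertex -1.222 3.783 0.005
vertex -0.462 3.596 1.297
endloop
endfacet
facet normal -0.414 -0.549 -0.726
outer loop
vertex -1.222 3.783 0.005
vertex -0.938 2.964 0.463
vertex -1.737 3.532 0.489
endloop
endfacet
facet normal -0.213 0.941 0.262
outer loop
vertex -1.222 3.783 0.005
vertex -1.737 3.532 0.489
vertex -0.462 3.596 1.297
endloop
endfacet
facet normal -0.414 -0.549 -0.726
outer loop
vertex -1.737 3.532 0.489
vertex -0.938 2.964 0.463
vertex -1.784 2.948 0.958
endloop
endfacet
facet normal -0.457 0.579 0.675
outer loop
vertex -1.737 3.532 0.489
vertex -1.784 2.948 0.958
vertex -0.462 3.596 1.297
endloop
endfacet
facet normal -0.414 -0.549 -0.726
outer loop
vertex -1.784 2.948 0.958
vertex -0.938 2.964 0.463
vertex -1.336 2.374 1.136
endloop
endfacet
facet normal -0.282 0.076 0.956
outer loop
vertex -1.784 2.948 0.958
vertex -1.336 2.374 1.136
vertex -0.462 3.596 1.297
endloop
endfacet
facet normal -0.415 -0.548 -0.726
outer loop
vertex -1.336 2.374 1.136
vertex -0.938 2.964 0.463
vertex -0.655 2.145 0.92
endloop
endfacet
facet normal 0.207 -0.272 0.940
outer loop
vertex -1.336 2.374 1.136
vertex -0.655 2.145 0.92
vertex -0.462 3.596 1.297
endloop
endfacet
facet normal -0.415 -0.548 -0.726
outer loop
vertex -0.655 2.145 0.92
vertex -0.938 2.964 0.463
vertex -0.14 2.396 0.436
endloop
endfacet
facet normal 0.726 -0.262 0.636
outer loop
vertex -0.655 2.145 0.92
vertex -0.14 2.396 0.436
vertex -0.462 3.596 1.297
endloop
endfacet
facet normal -0.415 -0.548 -0.726
outer loop
vertex -0.14 2.396 0.436
vertex -0.938 2.964 0.463
vertex -0.093 2.98 -0.032
endloop
endfacet
facet normal 0.970 0.100 0.223
outer loop
vertex -0.14 2.396 0.436
vertex -0.093 2.98 -0.032
vertex -0.462 3.596 1.297
endloop
endfacet
facet normal -0.415 -0.549 -0.726
outer loop
vertex -0.093 2.98 -0.032
vertex -0.938 2.964 0.463
vertex -0.541 3.555 -0.211
endloop
endfacet
facet normal 0.796 0.602 -0.058
outer loop
vertex -0.093 2.98 -0.032
vertex -0.541 3.555 -0.211
vertex -0.462 3.596 1.297
endloop
endfacet
facet normal -0.800 -0.572 0.182
outer loop
vertex -4.485 -1.242 -1.189
vertex -3.96 -2.176 -1.815
vertex -3.766 -2.06 -0.595
endloop
endfacet
facet normal -0.699 -0.100 0.708
outer loop
vertex -4.485 -1.242 -1.189
vertex -3.766 -2.06 -0.595
vertex -3.675 -0.851 -0.334
endloop
endfacet
facet normal -0.716 0.554 0.425
outer loop
vertex -4.485 -1.242 -1.189
vertex -3.675 -0.851 -0.334
vertex -3.814 -0.219 -1.392
endloop
endfacet
facet normal -0.828 0.488 -0.277
outer loop
vertex -4.485 -1.242 -1.189
vertex -3.814 -0.219 -1.392
vertex -3.99 -1.037 -2.308
endloop
endfacet
facet normal -0.880 -0.208 -0.427
outer loop
vertex -4.485 -1.242 -1.189
vertex -3.99 -1.037 -2.308
vertex -3.96 -2.176 -1.815
endloop
endfacet
facet normal -0.047 -0.207 0.977
outer loop
vertex -3.675 -0.851 -0.334
vertex -3.766 -2.06 -0.595
vertex -2.65 -1.543 -0.432
endloop
endfacet
facet normal -0.210 -0.970 0.126
outer loop
vertex -3.766 -2.06 -0.595
vertex -3.96 -2.176 -1.815
vertex -2.826 -2.361 -1.348
endloop
endfacet
facet normal -0.340 -0.381 -0.860
outer loop
vertex -3.96 -2.176 -1.815
vertex -3.99 -1.037 -2.308
vertex -2.965 -1.729 -2.406
endloop
endfacet
facet normal -0.255 0.745 -0.616
outer loop
vertex -3.99 -1.037 -2.308
vertex -3.814 -0.219 -1.392
vertex -2.874 -0.52 -2.145
endloop
endfacet
facet normal -0.075 0.852 0.519
outer loop
vertex -3.814 -0.219 -1.392
vertex -3.675 -0.851 -0.334
vertex -2.68 -0.404 -0.925
endloop
endfacet
facet normal 0.828 -0.488 0.277
outer loop
vertex -2.155 -1.338 -1.551
vertex -2.65 -1.543 -0.432
vertex -2.826 -2.361 -1.348
endloop
endfacet
facet normal 0.716 -0.554 -0.425
outer loop
vertex -2.155 -1.338 -1.551
vertex -2.826 -2.361 -1.348
vertex -2.965 -1.729 -2.406
endloop
endfacet
facet normal 0.699 0.100 -0.708
outer loop
vertex -2.155 -1.338 -1.551
vertex -2.965 -1.729 -2.406
vertex -2.874 -0.52 -2.145
endloop
endfacet
facet normal 0.800 0.572 -0.182
outer loop
vertex -2.155 -1.338 -1.551
vertex -2.874 -0.52 -2.145
vertex -2.68 -0.404 -0.925
endloop
endfacet
facet normal 0.880 0.208 0.427
outer loop
vertex -2.155 -1.338 -1.551
vertex -2.68 -0.404 -0.925
vertex -2.65 -1.543 -0.432
endloop
endfacet
facet normal 0.255 -0.745 0.616
outer loop
vertex -2.826 -2.361 -1.348
vertex -2.65 -1.543 -0.432
vertex -3.766 -2.06 -0.595
endloop
endfacet
facet normal 0.075 -0.852 -0.519
outer loop
vertex -2.965 -1.729 -2.406
vertex -2.826 -2.361 -1.348
vertex -3.96 -2.176 -1.815
endloop
endfacet
facet normal 0.047 0.207 -0.977
outer loop
vertex -2.874 -0.52 -2.145
vertex -2.965 -1.729 -2.406
vertex -3.99 -1.037 -2.308
endloop
endfacet
facet normal 0.210 0.970 -0.126
outer loop
vertex -2.68 -0.404 -0.925
vertex -2.874 -0.52 -2.145
vertex -3.814 -0.219 -1.392
endloop
endfacet
facet normal 0.340 0.381 0.860
outer loop
vertex -2.65 -1.543 -0.432
vertex -2.68 -0.404 -0.925
vertex -3.675 -0.851 -0.334
endloop
endfacet

endsolid


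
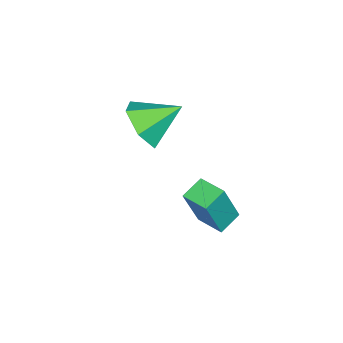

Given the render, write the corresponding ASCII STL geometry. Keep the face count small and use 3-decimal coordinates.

solid 
facet normal 0.558 -0.637 -0.532
outer loop
vertex -1.669 0.554 2.524
vertex -2.038 0.873 1.755
vertex -1.283 1.255 2.09
endloop
endfacet
facet normal 0.341 0.352 0.872
outer loop
vertex -1.669 0.554 2.524
vertex -1.283 1.255 2.09
vertex -2.802 1.747 2.485
endloop
endfacet
facet normal 0.558 -0.636 -0.532
outer loop
vertex -1.283 1.255 2.09
vertex -2.038 0.873 1.755
vertex -1.652 1.574 1.322
endloop
endfacet
facet normal 0.350 0.913 0.211
outer loop
vertex -1.283 1.255 2.09
vertex -1.652 1.574 1.322
vertex -2.802 1.747 2.485
endloop
endfacet
facet normal 0.558 -0.636 -0.532
outer loop
vertex -1.652 1.574 1.322
vertex -2.038 0.873 1.755
vertex -2.407 1.192 0.987
endloop
endfacet
facet normal -0.269 0.878 -0.396
outer loop
vertex -1.652 1.574 1.322
vertex -2.407 1.192 0.987
vertex -2.802 1.747 2.485
endloop
endfacet
facet normal 0.557 -0.638 -0.532
outer loop
vertex -2.407 1.192 0.987
vertex -2.038 0.873 1.755
vertex -2.794 0.492 1.421
endloop
endfacet
facet normal -0.896 0.284 -0.341
outer loop
vertex -2.407 1.192 0.987
vertex -2.794 0.492 1.421
vertex -2.802 1.747 2.485
endloop
endfacet
facet normal 0.557 -0.638 -0.532
outer loop
vertex -2.794 0.492 1.421
vertex -2.038 0.873 1.755
vertex -2.425 0.173 2.189
endloop
endfacet
facet normal -0.906 -0.277 0.320
outer loop
vertex -2.794 0.492 1.421
vertex -2.425 0.173 2.189
vertex -2.802 1.747 2.485
endloop
endfacet
facet normal 0.557 -0.638 -0.532
outer loop
vertex -2.425 0.173 2.189
vertex -2.038 0.873 1.755
vertex -1.669 0.554 2.524
endloop
endfacet
facet normal -0.288 -0.243 0.926
outer loop
vertex -2.425 0.173 2.189
vertex -1.669 0.554 2.524
vertex -2.802 1.747 2.485
endloop
endfacet
facet normal -0.927 0.157 0.341
outer loop
vertex -2.791 2.425 -0.606
vertex -2.605 3.364 -0.532
vertex -3.305 2.646 -2.105
endloop
endfacet
facet normal -0.194 -0.978 -0.078
outer loop
vertex -2.535 2.516 -2.388
vertex -2.791 2.425 -0.606
vertex -3.305 2.646 -2.105
endloop
endfacet
facet normal -0.927 0.157 0.341
outer loop
vertex -3.305 2.646 -2.105
vertex -2.605 3.364 -0.532
vertex -3.119 3.585 -2.031
endloop
endfacet
facet normal -0.321 0.137 -0.937
outer loop
vertex -3.119 3.585 -2.031
vertex -2.535 2.516 -2.388
vertex -3.305 2.646 -2.105
endloop
endfacet
facet normal 0.321 -0.137 0.937
outer loop
vertex -2.791 2.425 -0.606
vertex -1.835 3.234 -0.815
vertex -2.605 3.364 -0.532
endloop
endfacet
facet normal -0.194 -0.978 -0.078
outer loop
vertex -2.021 2.295 -0.889
vertex -2.791 2.425 -0.606
vertex -2.535 2.516 -2.388
endloop
endfacet
facet normal 0.321 -0.137 0.937
outer loop
vertex -2.021 2.295 -0.889
vertex -1.835 3.234 -0.815
vertex -2.791 2.425 -0.606
endloop
endfacet
facet normal 0.194 0.978 0.078
outer loop
vertex -2.605 3.364 -0.532
vertex -1.835 3.234 -0.815
vertex -3.119 3.585 -2.031
endloop
endfacet
facet normal -0.321 0.137 -0.937
outer loop
vertex -2.349 3.455 -2.314
vertex -2.535 2.516 -2.388
vertex -3.119 3.585 -2.031
endloop
endfacet
facet normal 0.194 0.978 0.078
outer loop
vertex -3.119 3.585 -2.031
vertex -1.835 3.234 -0.815
vertex -2.349 3.455 -2.314
endloop
endfacet
facet normal 0.927 -0.157 -0.341
outer loop
vertex -2.349 3.455 -2.314
vertex -2.021 2.295 -0.889
vertex -2.535 2.516 -2.388
endloop
endfacet
facet normal 0.927 -0.157 -0.341
outer loop
vertex -1.835 3.234 -0.815
vertex -2.021 2.295 -0.889
vertex -2.349 3.455 -2.314
endloop
endfacet

endsolid


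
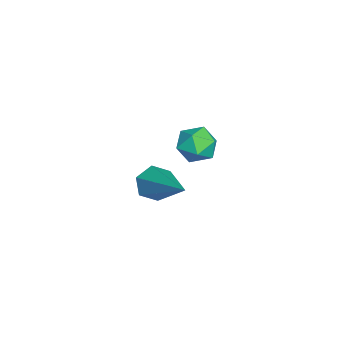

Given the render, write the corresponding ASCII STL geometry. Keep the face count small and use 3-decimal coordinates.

solid 
facet normal -0.861 0.434 0.264
outer loop
vertex -2.478 -0.936 -3.666
vertex -2.795 -1.576 -3.647
vertex -2.483 -1.315 -3.059
endloop
endfacet
facet normal -0.304 0.809 0.503
outer loop
vertex -2.478 -0.936 -3.666
vertex -2.483 -1.315 -3.059
vertex -1.89 -0.968 -3.259
endloop
endfacet
facet normal 0.096 0.994 -0.060
outer loop
vertex -2.478 -0.936 -3.666
vertex -1.89 -0.968 -3.259
vertex -1.837 -1.016 -3.971
endloop
endfacet
facet normal -0.216 0.733 -0.645
outer loop
vertex -2.478 -0.936 -3.666
vertex -1.837 -1.016 -3.971
vertex -2.396 -1.391 -4.21
endloop
endfacet
facet normal -0.808 0.387 -0.445
outer loop
vertex -2.478 -0.936 -3.666
vertex -2.396 -1.391 -4.21
vertex -2.795 -1.576 -3.647
endloop
endfacet
facet normal 0.088 0.381 0.921
outer loop
vertex -1.89 -0.968 -3.259
vertex -2.483 -1.315 -3.059
vertex -1.844 -1.629 -2.99
endloop
endfacet
facet normal -0.815 -0.226 0.533
outer loop
vertex -2.483 -1.315 -3.059
vertex -2.795 -1.576 -3.647
vertex -2.403 -2.004 -3.229
endloop
endfacet
facet normal -0.729 -0.301 -0.615
outer loop
vertex -2.795 -1.576 -3.647
vertex -2.396 -1.391 -4.21
vertex -2.35 -2.052 -3.941
endloop
endfacet
facet normal 0.228 0.258 -0.939
outer loop
vertex -2.396 -1.391 -4.21
vertex -1.837 -1.016 -3.971
vertex -1.757 -1.705 -4.141
endloop
endfacet
facet normal 0.733 0.680 0.009
outer loop
vertex -1.837 -1.016 -3.971
vertex -1.89 -0.968 -3.259
vertex -1.445 -1.444 -3.553
endloop
endfacet
facet normal 0.216 -0.733 0.645
outer loop
vertex -1.762 -2.084 -3.534
vertex -1.844 -1.629 -2.99
vertex -2.403 -2.004 -3.229
endloop
endfacet
facet normal -0.096 -0.994 0.060
outer loop
vertex -1.762 -2.084 -3.534
vertex -2.403 -2.004 -3.229
vertex -2.35 -2.052 -3.941
endloop
endfacet
facet normal 0.304 -0.809 -0.503
outer loop
vertex -1.762 -2.084 -3.534
vertex -2.35 -2.052 -3.941
vertex -1.757 -1.705 -4.141
endloop
endfacet
facet normal 0.861 -0.434 -0.264
outer loop
vertex -1.762 -2.084 -3.534
vertex -1.757 -1.705 -4.141
vertex -1.445 -1.444 -3.553
endloop
endfacet
facet normal 0.808 -0.387 0.445
outer loop
vertex -1.762 -2.084 -3.534
vertex -1.445 -1.444 -3.553
vertex -1.844 -1.629 -2.99
endloop
endfacet
facet normal -0.228 -0.258 0.939
outer loop
vertex -2.403 -2.004 -3.229
vertex -1.844 -1.629 -2.99
vertex -2.483 -1.315 -3.059
endloop
endfacet
facet normal -0.733 -0.680 -0.009
outer loop
vertex -2.35 -2.052 -3.941
vertex -2.403 -2.004 -3.229
vertex -2.795 -1.576 -3.647
endloop
endfacet
facet normal -0.088 -0.381 -0.921
outer loop
vertex -1.757 -1.705 -4.141
vertex -2.35 -2.052 -3.941
vertex -2.396 -1.391 -4.21
endloop
endfacet
facet normal 0.815 0.226 -0.533
outer loop
vertex -1.445 -1.444 -3.553
vertex -1.757 -1.705 -4.141
vertex -1.837 -1.016 -3.971
endloop
endfacet
facet normal 0.729 0.301 0.615
outer loop
vertex -1.844 -1.629 -2.99
vertex -1.445 -1.444 -3.553
vertex -1.89 -0.968 -3.259
endloop
endfacet
facet normal -0.750 -0.469 -0.466
outer loop
vertex 0.883 -2.953 -3.619
vertex 0.482 -2.541 -3.388
vertex 0.755 -2.435 -3.934
endloop
endfacet
facet normal 0.798 -0.157 -0.582
outer loop
vertex 0.883 -2.953 -3.619
vertex 0.755 -2.435 -3.934
vertex 2.018 -1.579 -2.432
endloop
endfacet
facet normal -0.750 -0.470 -0.466
outer loop
vertex 0.755 -2.435 -3.934
vertex 0.482 -2.541 -3.388
vertex 0.353 -2.023 -3.703
endloop
endfacet
facet normal 0.320 0.682 -0.658
outer loop
vertex 0.755 -2.435 -3.934
vertex 0.353 -2.023 -3.703
vertex 2.018 -1.579 -2.432
endloop
endfacet
facet normal -0.750 -0.470 -0.466
outer loop
vertex 0.353 -2.023 -3.703
vertex 0.482 -2.541 -3.388
vertex 0.08 -2.129 -3.157
endloop
endfacet
facet normal -0.287 0.957 0.042
outer loop
vertex 0.353 -2.023 -3.703
vertex 0.08 -2.129 -3.157
vertex 2.018 -1.579 -2.432
endloop
endfacet
facet normal -0.749 -0.469 -0.467
outer loop
vertex 0.08 -2.129 -3.157
vertex 0.482 -2.541 -3.388
vertex 0.208 -2.647 -2.842
endloop
endfacet
facet normal -0.418 0.394 0.818
outer loop
vertex 0.08 -2.129 -3.157
vertex 0.208 -2.647 -2.842
vertex 2.018 -1.579 -2.432
endloop
endfacet
facet normal -0.749 -0.469 -0.467
outer loop
vertex 0.208 -2.647 -2.842
vertex 0.482 -2.541 -3.388
vertex 0.61 -3.059 -3.073
endloop
endfacet
facet normal 0.059 -0.444 0.894
outer loop
vertex 0.208 -2.647 -2.842
vertex 0.61 -3.059 -3.073
vertex 2.018 -1.579 -2.432
endloop
endfacet
facet normal -0.750 -0.469 -0.466
outer loop
vertex 0.61 -3.059 -3.073
vertex 0.482 -2.541 -3.388
vertex 0.883 -2.953 -3.619
endloop
endfacet
facet normal 0.667 -0.719 0.194
outer loop
vertex 0.61 -3.059 -3.073
vertex 0.883 -2.953 -3.619
vertex 2.018 -1.579 -2.432
endloop
endfacet

endsolid


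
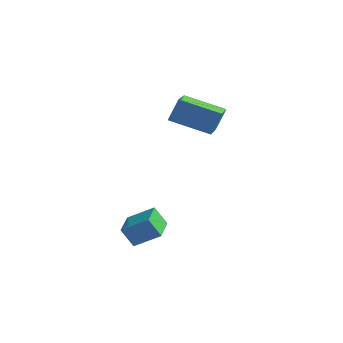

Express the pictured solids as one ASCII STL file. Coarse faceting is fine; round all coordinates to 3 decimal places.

solid 
facet normal -0.909 -0.263 0.324
outer loop
vertex 0.661 2.351 3.07
vertex 0.042 3.876 2.571
vertex 0.418 1.913 2.035
endloop
endfacet
facet normal 0.360 -0.887 0.291
outer loop
vertex 2.118 2.404 1.429
vertex 0.661 2.351 3.07
vertex 0.418 1.913 2.035
endloop
endfacet
facet normal -0.909 -0.262 0.323
outer loop
vertex 0.418 1.913 2.035
vertex 0.042 3.876 2.571
vertex -0.2 3.439 1.536
endloop
endfacet
facet normal -0.211 -0.380 -0.901
outer loop
vertex -0.2 3.439 1.536
vertex 2.118 2.404 1.429
vertex 0.418 1.913 2.035
endloop
endfacet
facet normal 0.211 0.380 0.900
outer loop
vertex 0.661 2.351 3.07
vertex 1.742 4.367 1.965
vertex 0.042 3.876 2.571
endloop
endfacet
facet normal 0.359 -0.887 0.290
outer loop
vertex 2.36 2.841 2.464
vertex 0.661 2.351 3.07
vertex 2.118 2.404 1.429
endloop
endfacet
facet normal 0.212 0.380 0.900
outer loop
vertex 2.36 2.841 2.464
vertex 1.742 4.367 1.965
vertex 0.661 2.351 3.07
endloop
endfacet
facet normal -0.360 0.887 -0.290
outer loop
vertex 0.042 3.876 2.571
vertex 1.742 4.367 1.965
vertex -0.2 3.439 1.536
endloop
endfacet
facet normal -0.211 -0.380 -0.900
outer loop
vertex 1.499 3.929 0.93
vertex 2.118 2.404 1.429
vertex -0.2 3.439 1.536
endloop
endfacet
facet normal -0.359 0.887 -0.291
outer loop
vertex -0.2 3.439 1.536
vertex 1.742 4.367 1.965
vertex 1.499 3.929 0.93
endloop
endfacet
facet normal 0.909 0.263 -0.324
outer loop
vertex 1.499 3.929 0.93
vertex 2.36 2.841 2.464
vertex 2.118 2.404 1.429
endloop
endfacet
facet normal 0.909 0.262 -0.324
outer loop
vertex 1.742 4.367 1.965
vertex 2.36 2.841 2.464
vertex 1.499 3.929 0.93
endloop
endfacet
facet normal -0.498 -0.161 0.852
outer loop
vertex 1.241 -1.022 -2.073
vertex 0.77 0.243 -2.109
vertex 0.217 -1.423 -2.748
endloop
endfacet
facet normal 0.349 -0.937 0.027
outer loop
vertex 0.71 -1.263 -3.591
vertex 1.241 -1.022 -2.073
vertex 0.217 -1.423 -2.748
endloop
endfacet
facet normal -0.498 -0.162 0.852
outer loop
vertex 0.217 -1.423 -2.748
vertex 0.77 0.243 -2.109
vertex -0.254 -0.158 -2.783
endloop
endfacet
facet normal -0.794 -0.310 -0.523
outer loop
vertex -0.254 -0.158 -2.783
vertex 0.71 -1.263 -3.591
vertex 0.217 -1.423 -2.748
endloop
endfacet
facet normal 0.794 0.310 0.523
outer loop
vertex 1.241 -1.022 -2.073
vertex 1.263 0.403 -2.952
vertex 0.77 0.243 -2.109
endloop
endfacet
facet normal 0.349 -0.937 0.026
outer loop
vertex 1.734 -0.862 -2.917
vertex 1.241 -1.022 -2.073
vertex 0.71 -1.263 -3.591
endloop
endfacet
facet normal 0.794 0.310 0.523
outer loop
vertex 1.734 -0.862 -2.917
vertex 1.263 0.403 -2.952
vertex 1.241 -1.022 -2.073
endloop
endfacet
facet normal -0.349 0.937 -0.027
outer loop
vertex 0.77 0.243 -2.109
vertex 1.263 0.403 -2.952
vertex -0.254 -0.158 -2.783
endloop
endfacet
facet normal -0.794 -0.311 -0.523
outer loop
vertex 0.239 0.002 -3.627
vertex 0.71 -1.263 -3.591
vertex -0.254 -0.158 -2.783
endloop
endfacet
facet normal -0.349 0.937 -0.026
outer loop
vertex -0.254 -0.158 -2.783
vertex 1.263 0.403 -2.952
vertex 0.239 0.002 -3.627
endloop
endfacet
facet normal 0.498 0.161 -0.852
outer loop
vertex 0.239 0.002 -3.627
vertex 1.734 -0.862 -2.917
vertex 0.71 -1.263 -3.591
endloop
endfacet
facet normal 0.498 0.162 -0.852
outer loop
vertex 1.263 0.403 -2.952
vertex 1.734 -0.862 -2.917
vertex 0.239 0.002 -3.627
endloop
endfacet

endsolid


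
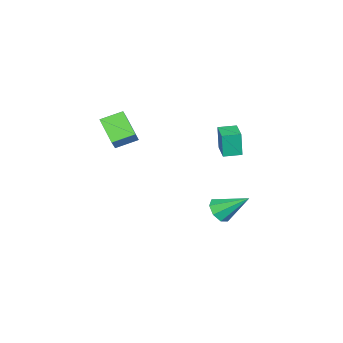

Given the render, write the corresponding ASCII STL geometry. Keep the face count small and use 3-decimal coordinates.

solid 
facet normal 0.124 -0.775 -0.620
outer loop
vertex 0.649 3.348 -3.327
vertex 0.013 2.977 -2.991
vertex 0.116 3.489 -3.61
endloop
endfacet
facet normal 0.418 0.827 -0.376
outer loop
vertex 0.649 3.348 -3.327
vertex 0.116 3.489 -3.61
vertex -0.233 4.503 -1.769
endloop
endfacet
facet normal 0.124 -0.775 -0.620
outer loop
vertex 0.116 3.489 -3.61
vertex 0.013 2.977 -2.991
vertex -0.478 3.33 -3.53
endloop
endfacet
facet normal -0.286 0.815 -0.503
outer loop
vertex 0.116 3.489 -3.61
vertex -0.478 3.33 -3.53
vertex -0.233 4.503 -1.769
endloop
endfacet
facet normal 0.124 -0.775 -0.620
outer loop
vertex -0.478 3.33 -3.53
vertex 0.013 2.977 -2.991
vertex -0.785 2.964 -3.134
endloop
endfacet
facet normal -0.848 0.488 -0.207
outer loop
vertex -0.478 3.33 -3.53
vertex -0.785 2.964 -3.134
vertex -0.233 4.503 -1.769
endloop
endfacet
facet normal 0.124 -0.774 -0.620
outer loop
vertex -0.785 2.964 -3.134
vertex 0.013 2.977 -2.991
vertex -0.624 2.606 -2.655
endloop
endfacet
facet normal -0.939 0.034 0.341
outer loop
vertex -0.785 2.964 -3.134
vertex -0.624 2.606 -2.655
vertex -0.233 4.503 -1.769
endloop
endfacet
facet normal 0.124 -0.775 -0.620
outer loop
vertex -0.624 2.606 -2.655
vertex 0.013 2.977 -2.991
vertex -0.091 2.465 -2.372
endloop
endfacet
facet normal -0.507 -0.277 0.816
outer loop
vertex -0.624 2.606 -2.655
vertex -0.091 2.465 -2.372
vertex -0.233 4.503 -1.769
endloop
endfacet
facet normal 0.125 -0.775 -0.620
outer loop
vertex -0.091 2.465 -2.372
vertex 0.013 2.977 -2.991
vertex 0.503 2.624 -2.451
endloop
endfacet
facet normal 0.197 -0.266 0.944
outer loop
vertex -0.091 2.465 -2.372
vertex 0.503 2.624 -2.451
vertex -0.233 4.503 -1.769
endloop
endfacet
facet normal 0.125 -0.775 -0.620
outer loop
vertex 0.503 2.624 -2.451
vertex 0.013 2.977 -2.991
vertex 0.81 2.99 -2.847
endloop
endfacet
facet normal 0.760 0.063 0.647
outer loop
vertex 0.503 2.624 -2.451
vertex 0.81 2.99 -2.847
vertex -0.233 4.503 -1.769
endloop
endfacet
facet normal 0.125 -0.775 -0.620
outer loop
vertex 0.81 2.99 -2.847
vertex 0.013 2.977 -2.991
vertex 0.649 3.348 -3.327
endloop
endfacet
facet normal 0.851 0.516 0.099
outer loop
vertex 0.81 2.99 -2.847
vertex 0.649 3.348 -3.327
vertex -0.233 4.503 -1.769
endloop
endfacet
facet normal -0.627 -0.166 -0.761
outer loop
vertex 3.036 -2.039 3.578
vertex 2.275 -1.131 4.007
vertex 3.853 -0.921 2.661
endloop
endfacet
facet normal 0.604 -0.721 -0.341
outer loop
vertex 4.505 -0.749 3.453
vertex 3.036 -2.039 3.578
vertex 3.853 -0.921 2.661
endloop
endfacet
facet normal -0.627 -0.165 -0.761
outer loop
vertex 3.853 -0.921 2.661
vertex 2.275 -1.131 4.007
vertex 3.092 -0.013 3.091
endloop
endfacet
facet normal 0.492 0.674 -0.551
outer loop
vertex 3.092 -0.013 3.091
vertex 4.505 -0.749 3.453
vertex 3.853 -0.921 2.661
endloop
endfacet
facet normal -0.492 -0.673 0.552
outer loop
vertex 3.036 -2.039 3.578
vertex 2.927 -0.959 4.799
vertex 2.275 -1.131 4.007
endloop
endfacet
facet normal 0.604 -0.721 -0.341
outer loop
vertex 3.688 -1.867 4.369
vertex 3.036 -2.039 3.578
vertex 4.505 -0.749 3.453
endloop
endfacet
facet normal -0.492 -0.674 0.552
outer loop
vertex 3.688 -1.867 4.369
vertex 2.927 -0.959 4.799
vertex 3.036 -2.039 3.578
endloop
endfacet
facet normal -0.604 0.721 0.341
outer loop
vertex 2.275 -1.131 4.007
vertex 2.927 -0.959 4.799
vertex 3.092 -0.013 3.091
endloop
endfacet
facet normal 0.492 0.673 -0.552
outer loop
vertex 3.744 0.159 3.882
vertex 4.505 -0.749 3.453
vertex 3.092 -0.013 3.091
endloop
endfacet
facet normal -0.604 0.721 0.341
outer loop
vertex 3.092 -0.013 3.091
vertex 2.927 -0.959 4.799
vertex 3.744 0.159 3.882
endloop
endfacet
facet normal 0.627 0.166 0.761
outer loop
vertex 3.744 0.159 3.882
vertex 3.688 -1.867 4.369
vertex 4.505 -0.749 3.453
endloop
endfacet
facet normal 0.627 0.166 0.761
outer loop
vertex 2.927 -0.959 4.799
vertex 3.688 -1.867 4.369
vertex 3.744 0.159 3.882
endloop
endfacet
facet normal -0.812 -0.580 -0.066
outer loop
vertex -0.955 2.342 2.512
vertex -1.532 3.145 2.551
vertex -0.911 2.444 1.066
endloop
endfacet
facet normal 0.583 -0.811 -0.039
outer loop
vertex 0.112 3.175 1.149
vertex -0.955 2.342 2.512
vertex -0.911 2.444 1.066
endloop
endfacet
facet normal -0.812 -0.580 -0.066
outer loop
vertex -0.911 2.444 1.066
vertex -1.532 3.145 2.551
vertex -1.488 3.248 1.105
endloop
endfacet
facet normal 0.031 0.070 -0.997
outer loop
vertex -1.488 3.248 1.105
vertex 0.112 3.175 1.149
vertex -0.911 2.444 1.066
endloop
endfacet
facet normal -0.031 -0.070 0.997
outer loop
vertex -0.955 2.342 2.512
vertex -0.509 3.876 2.634
vertex -1.532 3.145 2.551
endloop
endfacet
facet normal 0.583 -0.812 -0.040
outer loop
vertex 0.068 3.072 2.595
vertex -0.955 2.342 2.512
vertex 0.112 3.175 1.149
endloop
endfacet
facet normal -0.031 -0.070 0.997
outer loop
vertex 0.068 3.072 2.595
vertex -0.509 3.876 2.634
vertex -0.955 2.342 2.512
endloop
endfacet
facet normal -0.583 0.811 0.040
outer loop
vertex -1.532 3.145 2.551
vertex -0.509 3.876 2.634
vertex -1.488 3.248 1.105
endloop
endfacet
facet normal 0.031 0.070 -0.997
outer loop
vertex -0.465 3.978 1.188
vertex 0.112 3.175 1.149
vertex -1.488 3.248 1.105
endloop
endfacet
facet normal -0.583 0.812 0.040
outer loop
vertex -1.488 3.248 1.105
vertex -0.509 3.876 2.634
vertex -0.465 3.978 1.188
endloop
endfacet
facet normal 0.812 0.580 0.066
outer loop
vertex -0.465 3.978 1.188
vertex 0.068 3.072 2.595
vertex 0.112 3.175 1.149
endloop
endfacet
facet normal 0.812 0.580 0.066
outer loop
vertex -0.509 3.876 2.634
vertex 0.068 3.072 2.595
vertex -0.465 3.978 1.188
endloop
endfacet

endsolid


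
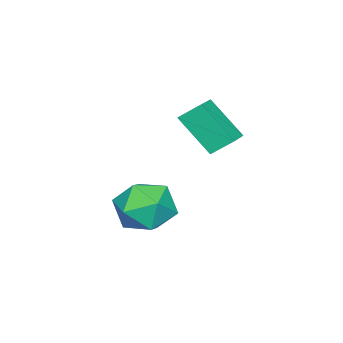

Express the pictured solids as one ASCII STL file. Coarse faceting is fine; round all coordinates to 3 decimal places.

solid 
facet normal -0.961 -0.192 -0.200
outer loop
vertex -3.694 -2.048 0.233
vertex -3.962 -1.357 0.859
vertex -3.662 -0.879 -1.043
endloop
endfacet
facet normal 0.276 -0.712 -0.645
outer loop
vertex -2.778 -0.703 -0.859
vertex -3.694 -2.048 0.233
vertex -3.662 -0.879 -1.043
endloop
endfacet
facet normal -0.961 -0.192 -0.200
outer loop
vertex -3.662 -0.879 -1.043
vertex -3.962 -1.357 0.859
vertex -3.93 -0.189 -0.417
endloop
endfacet
facet normal 0.019 0.676 -0.737
outer loop
vertex -3.93 -0.189 -0.417
vertex -2.778 -0.703 -0.859
vertex -3.662 -0.879 -1.043
endloop
endfacet
facet normal -0.019 -0.675 0.737
outer loop
vertex -3.694 -2.048 0.233
vertex -3.078 -1.181 1.043
vertex -3.962 -1.357 0.859
endloop
endfacet
facet normal 0.277 -0.712 -0.645
outer loop
vertex -2.81 -1.871 0.417
vertex -3.694 -2.048 0.233
vertex -2.778 -0.703 -0.859
endloop
endfacet
facet normal -0.018 -0.676 0.737
outer loop
vertex -2.81 -1.871 0.417
vertex -3.078 -1.181 1.043
vertex -3.694 -2.048 0.233
endloop
endfacet
facet normal -0.276 0.712 0.645
outer loop
vertex -3.962 -1.357 0.859
vertex -3.078 -1.181 1.043
vertex -3.93 -0.189 -0.417
endloop
endfacet
facet normal 0.018 0.675 -0.737
outer loop
vertex -3.046 -0.012 -0.233
vertex -2.778 -0.703 -0.859
vertex -3.93 -0.189 -0.417
endloop
endfacet
facet normal -0.277 0.712 0.645
outer loop
vertex -3.93 -0.189 -0.417
vertex -3.078 -1.181 1.043
vertex -3.046 -0.012 -0.233
endloop
endfacet
facet normal 0.961 0.192 0.200
outer loop
vertex -3.046 -0.012 -0.233
vertex -2.81 -1.871 0.417
vertex -2.778 -0.703 -0.859
endloop
endfacet
facet normal 0.961 0.192 0.200
outer loop
vertex -3.078 -1.181 1.043
vertex -2.81 -1.871 0.417
vertex -3.046 -0.012 -0.233
endloop
endfacet
facet normal -0.753 0.637 0.165
outer loop
vertex -0.231 -0.355 -2.123
vertex -0.921 -1.161 -2.157
vertex -0.48 -0.879 -1.234
endloop
endfacet
facet normal -0.151 0.870 0.470
outer loop
vertex -0.231 -0.355 -2.123
vertex -0.48 -0.879 -1.234
vertex 0.528 -0.602 -1.422
endloop
endfacet
facet normal 0.343 0.939 -0.041
outer loop
vertex -0.231 -0.355 -2.123
vertex 0.528 -0.602 -1.422
vertex 0.709 -0.713 -2.462
endloop
endfacet
facet normal 0.047 0.749 -0.661
outer loop
vertex -0.231 -0.355 -2.123
vertex 0.709 -0.713 -2.462
vertex -0.186 -1.059 -2.917
endloop
endfacet
facet normal -0.631 0.563 -0.535
outer loop
vertex -0.231 -0.355 -2.123
vertex -0.186 -1.059 -2.917
vertex -0.921 -1.161 -2.157
endloop
endfacet
facet normal 0.071 0.369 0.927
outer loop
vertex 0.528 -0.602 -1.422
vertex -0.48 -0.879 -1.234
vertex 0.306 -1.561 -1.023
endloop
endfacet
facet normal -0.901 -0.007 0.433
outer loop
vertex -0.48 -0.879 -1.234
vertex -0.921 -1.161 -2.157
vertex -0.589 -1.907 -1.478
endloop
endfacet
facet normal -0.704 -0.127 -0.698
outer loop
vertex -0.921 -1.161 -2.157
vertex -0.186 -1.059 -2.917
vertex -0.408 -2.018 -2.518
endloop
endfacet
facet normal 0.392 0.173 -0.903
outer loop
vertex -0.186 -1.059 -2.917
vertex 0.709 -0.713 -2.462
vertex 0.6 -1.741 -2.706
endloop
endfacet
facet normal 0.872 0.479 0.101
outer loop
vertex 0.709 -0.713 -2.462
vertex 0.528 -0.602 -1.422
vertex 1.041 -1.459 -1.783
endloop
endfacet
facet normal -0.047 -0.749 0.661
outer loop
vertex 0.351 -2.265 -1.817
vertex 0.306 -1.561 -1.023
vertex -0.589 -1.907 -1.478
endloop
endfacet
facet normal -0.343 -0.939 0.041
outer loop
vertex 0.351 -2.265 -1.817
vertex -0.589 -1.907 -1.478
vertex -0.408 -2.018 -2.518
endloop
endfacet
facet normal 0.151 -0.870 -0.470
outer loop
vertex 0.351 -2.265 -1.817
vertex -0.408 -2.018 -2.518
vertex 0.6 -1.741 -2.706
endloop
endfacet
facet normal 0.753 -0.637 -0.165
outer loop
vertex 0.351 -2.265 -1.817
vertex 0.6 -1.741 -2.706
vertex 1.041 -1.459 -1.783
endloop
endfacet
facet normal 0.631 -0.563 0.535
outer loop
vertex 0.351 -2.265 -1.817
vertex 1.041 -1.459 -1.783
vertex 0.306 -1.561 -1.023
endloop
endfacet
facet normal -0.392 -0.173 0.903
outer loop
vertex -0.589 -1.907 -1.478
vertex 0.306 -1.561 -1.023
vertex -0.48 -0.879 -1.234
endloop
endfacet
facet normal -0.872 -0.479 -0.101
outer loop
vertex -0.408 -2.018 -2.518
vertex -0.589 -1.907 -1.478
vertex -0.921 -1.161 -2.157
endloop
endfacet
facet normal -0.071 -0.369 -0.927
outer loop
vertex 0.6 -1.741 -2.706
vertex -0.408 -2.018 -2.518
vertex -0.186 -1.059 -2.917
endloop
endfacet
facet normal 0.901 0.007 -0.433
outer loop
vertex 1.041 -1.459 -1.783
vertex 0.6 -1.741 -2.706
vertex 0.709 -0.713 -2.462
endloop
endfacet
facet normal 0.704 0.127 0.698
outer loop
vertex 0.306 -1.561 -1.023
vertex 1.041 -1.459 -1.783
vertex 0.528 -0.602 -1.422
endloop
endfacet

endsolid


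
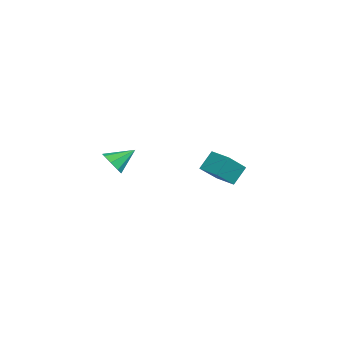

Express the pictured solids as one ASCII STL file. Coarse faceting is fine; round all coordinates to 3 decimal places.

solid 
facet normal -0.010 -0.832 -0.555
outer loop
vertex 0.463 -4.611 1.533
vertex -0.157 -4.392 1.216
vertex 0.554 -4.306 1.074
endloop
endfacet
facet normal 0.887 0.283 0.364
outer loop
vertex 0.463 -4.611 1.533
vertex 0.554 -4.306 1.074
vertex -0.143 -3.268 1.964
endloop
endfacet
facet normal -0.010 -0.832 -0.555
outer loop
vertex 0.554 -4.306 1.074
vertex -0.157 -4.392 1.216
vertex 0.229 -4.051 0.698
endloop
endfacet
facet normal 0.732 0.654 -0.189
outer loop
vertex 0.554 -4.306 1.074
vertex 0.229 -4.051 0.698
vertex -0.143 -3.268 1.964
endloop
endfacet
facet normal -0.010 -0.832 -0.555
outer loop
vertex 0.229 -4.051 0.698
vertex -0.157 -4.392 1.216
vertex -0.322 -3.996 0.625
endloop
endfacet
facet normal 0.150 0.860 -0.488
outer loop
vertex 0.229 -4.051 0.698
vertex -0.322 -3.996 0.625
vertex -0.143 -3.268 1.964
endloop
endfacet
facet normal -0.011 -0.832 -0.555
outer loop
vertex -0.322 -3.996 0.625
vertex -0.157 -4.392 1.216
vertex -0.776 -4.172 0.898
endloop
endfacet
facet normal -0.516 0.780 -0.355
outer loop
vertex -0.322 -3.996 0.625
vertex -0.776 -4.172 0.898
vertex -0.143 -3.268 1.964
endloop
endfacet
facet normal -0.011 -0.832 -0.555
outer loop
vertex -0.776 -4.172 0.898
vertex -0.157 -4.392 1.216
vertex -0.868 -4.477 1.357
endloop
endfacet
facet normal -0.878 0.461 0.130
outer loop
vertex -0.776 -4.172 0.898
vertex -0.868 -4.477 1.357
vertex -0.143 -3.268 1.964
endloop
endfacet
facet normal -0.011 -0.832 -0.555
outer loop
vertex -0.868 -4.477 1.357
vertex -0.157 -4.392 1.216
vertex -0.543 -4.732 1.733
endloop
endfacet
facet normal -0.723 0.089 0.685
outer loop
vertex -0.868 -4.477 1.357
vertex -0.543 -4.732 1.733
vertex -0.143 -3.268 1.964
endloop
endfacet
facet normal -0.010 -0.832 -0.554
outer loop
vertex -0.543 -4.732 1.733
vertex -0.157 -4.392 1.216
vertex 0.009 -4.787 1.806
endloop
endfacet
facet normal -0.142 -0.116 0.983
outer loop
vertex -0.543 -4.732 1.733
vertex 0.009 -4.787 1.806
vertex -0.143 -3.268 1.964
endloop
endfacet
facet normal -0.011 -0.832 -0.554
outer loop
vertex 0.009 -4.787 1.806
vertex -0.157 -4.392 1.216
vertex 0.463 -4.611 1.533
endloop
endfacet
facet normal 0.525 -0.036 0.850
outer loop
vertex 0.009 -4.787 1.806
vertex 0.463 -4.611 1.533
vertex -0.143 -3.268 1.964
endloop
endfacet
facet normal -0.871 -0.477 0.116
outer loop
vertex -2.766 0.764 -0.657
vertex -3.032 1.487 0.315
vertex -3.552 1.934 -1.743
endloop
endfacet
facet normal 0.214 -0.583 -0.784
outer loop
vertex -2.568 2.473 -1.875
vertex -2.766 0.764 -0.657
vertex -3.552 1.934 -1.743
endloop
endfacet
facet normal -0.871 -0.477 0.116
outer loop
vertex -3.552 1.934 -1.743
vertex -3.032 1.487 0.315
vertex -3.818 2.657 -0.771
endloop
endfacet
facet normal -0.442 0.658 -0.610
outer loop
vertex -3.818 2.657 -0.771
vertex -2.568 2.473 -1.875
vertex -3.552 1.934 -1.743
endloop
endfacet
facet normal 0.442 -0.658 0.610
outer loop
vertex -2.766 0.764 -0.657
vertex -2.048 2.026 0.183
vertex -3.032 1.487 0.315
endloop
endfacet
facet normal 0.214 -0.583 -0.784
outer loop
vertex -1.782 1.303 -0.789
vertex -2.766 0.764 -0.657
vertex -2.568 2.473 -1.875
endloop
endfacet
facet normal 0.442 -0.658 0.610
outer loop
vertex -1.782 1.303 -0.789
vertex -2.048 2.026 0.183
vertex -2.766 0.764 -0.657
endloop
endfacet
facet normal -0.214 0.583 0.784
outer loop
vertex -3.032 1.487 0.315
vertex -2.048 2.026 0.183
vertex -3.818 2.657 -0.771
endloop
endfacet
facet normal -0.442 0.658 -0.610
outer loop
vertex -2.834 3.196 -0.903
vertex -2.568 2.473 -1.875
vertex -3.818 2.657 -0.771
endloop
endfacet
facet normal -0.214 0.583 0.784
outer loop
vertex -3.818 2.657 -0.771
vertex -2.048 2.026 0.183
vertex -2.834 3.196 -0.903
endloop
endfacet
facet normal 0.871 0.477 -0.116
outer loop
vertex -2.834 3.196 -0.903
vertex -1.782 1.303 -0.789
vertex -2.568 2.473 -1.875
endloop
endfacet
facet normal 0.871 0.477 -0.116
outer loop
vertex -2.048 2.026 0.183
vertex -1.782 1.303 -0.789
vertex -2.834 3.196 -0.903
endloop
endfacet

endsolid
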